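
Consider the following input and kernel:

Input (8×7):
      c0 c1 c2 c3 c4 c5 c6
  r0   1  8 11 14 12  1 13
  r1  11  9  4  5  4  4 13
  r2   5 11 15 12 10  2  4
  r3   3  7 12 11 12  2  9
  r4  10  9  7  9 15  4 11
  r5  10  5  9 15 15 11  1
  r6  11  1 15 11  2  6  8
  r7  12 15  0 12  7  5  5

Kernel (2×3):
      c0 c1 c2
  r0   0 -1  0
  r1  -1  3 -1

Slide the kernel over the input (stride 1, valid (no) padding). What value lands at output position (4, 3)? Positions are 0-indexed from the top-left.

The receptive field on the input at this output position is [9 15 4 / 15 15 11]. Elementwise product with the kernel and sum: 15·-1 + 15·-1 + 15·3 + 11·-1.

4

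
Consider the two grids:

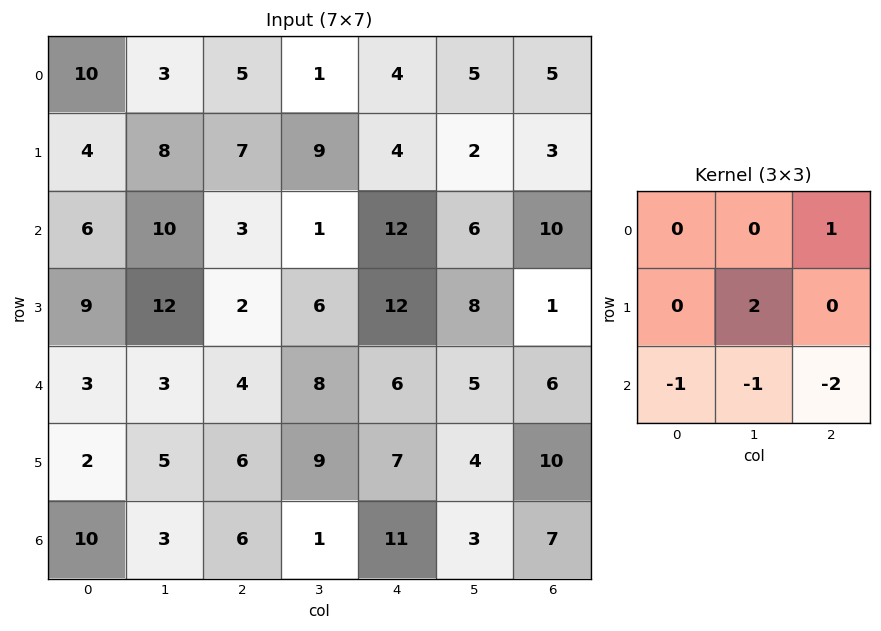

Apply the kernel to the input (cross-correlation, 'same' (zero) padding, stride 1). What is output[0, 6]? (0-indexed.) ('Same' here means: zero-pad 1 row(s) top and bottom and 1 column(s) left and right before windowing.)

The receptive field on the zero-padded input at this output position is [0 0 0 / 5 5 0 / 2 3 0]. Elementwise product with the kernel and sum: 0·1 + 5·2 + 2·-1 + 3·-1 + 0·-2.

5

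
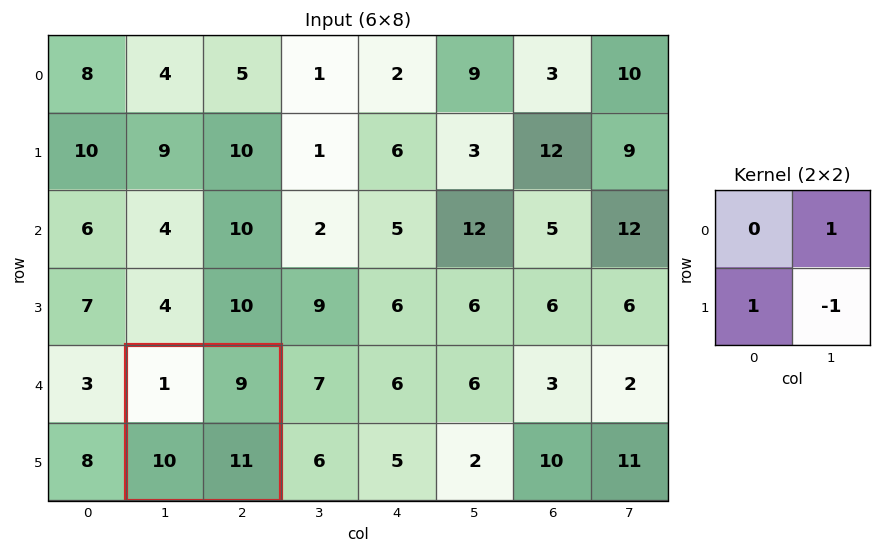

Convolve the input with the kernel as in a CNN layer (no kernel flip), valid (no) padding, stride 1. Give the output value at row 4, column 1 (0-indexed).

8

The receptive field on the input at this output position is [1 9 / 10 11]. Elementwise product with the kernel and sum: 9·1 + 10·1 + 11·-1.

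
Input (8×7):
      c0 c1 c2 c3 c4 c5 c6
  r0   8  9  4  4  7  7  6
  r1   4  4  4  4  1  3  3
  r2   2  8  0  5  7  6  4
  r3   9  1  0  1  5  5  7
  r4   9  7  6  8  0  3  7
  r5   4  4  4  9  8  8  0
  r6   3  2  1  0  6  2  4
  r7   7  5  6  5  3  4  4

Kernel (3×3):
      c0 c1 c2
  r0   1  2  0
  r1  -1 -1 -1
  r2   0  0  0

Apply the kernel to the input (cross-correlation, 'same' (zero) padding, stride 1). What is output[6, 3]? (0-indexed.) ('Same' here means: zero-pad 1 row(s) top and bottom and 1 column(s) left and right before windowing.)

15

The receptive field on the zero-padded input at this output position is [4 9 8 / 1 0 6 / 6 5 3]. Elementwise product with the kernel and sum: 4·1 + 9·2 + 1·-1 + 0·-1 + 6·-1.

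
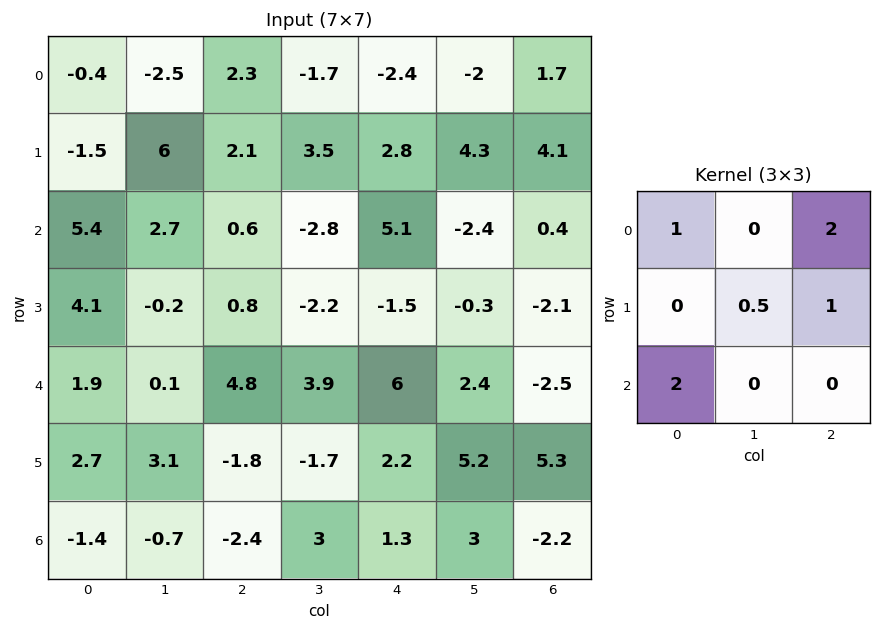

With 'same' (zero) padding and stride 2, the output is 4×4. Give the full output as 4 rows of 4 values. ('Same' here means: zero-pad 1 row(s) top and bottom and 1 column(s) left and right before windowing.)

Output[0,0]: The receptive field on the zero-padded input at this output position is [0 0 0 / 0 -0.4 -2.5 / 0 -1.5 6]. Elementwise product with the kernel and sum: 0·1 + 0·2 + -0.4·0.5 + -2.5·1 + 0·2.

-2.7 11.45 3.8 9.45
17.4 10.1 7.85 3.9
0.65 7.9 -0.8 8.85
4.8 1.5 12.35 4.1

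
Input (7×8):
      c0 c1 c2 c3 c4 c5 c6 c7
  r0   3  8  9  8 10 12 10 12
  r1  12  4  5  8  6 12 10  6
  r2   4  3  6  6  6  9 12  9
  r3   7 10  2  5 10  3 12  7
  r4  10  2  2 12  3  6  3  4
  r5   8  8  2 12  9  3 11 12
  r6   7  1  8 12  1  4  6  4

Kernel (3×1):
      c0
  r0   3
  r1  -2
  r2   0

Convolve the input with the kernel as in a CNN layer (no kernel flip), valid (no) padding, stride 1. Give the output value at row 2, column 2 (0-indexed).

14

The receptive field on the input at this output position is [6 / 2 / 2]. Elementwise product with the kernel and sum: 6·3 + 2·-2.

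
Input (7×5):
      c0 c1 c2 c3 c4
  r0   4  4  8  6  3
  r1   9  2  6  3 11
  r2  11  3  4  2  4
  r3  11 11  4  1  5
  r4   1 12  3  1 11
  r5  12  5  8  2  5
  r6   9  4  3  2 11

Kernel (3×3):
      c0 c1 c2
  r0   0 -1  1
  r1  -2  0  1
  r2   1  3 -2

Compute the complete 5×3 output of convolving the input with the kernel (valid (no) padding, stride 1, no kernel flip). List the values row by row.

4 8 -2
22 14 1
14 -4 -17
5 -1 13
-10 -1 -14

Output[0,0]: The receptive field on the input at this output position is [4 4 8 / 9 2 6 / 11 3 4]. Elementwise product with the kernel and sum: 4·-1 + 8·1 + 9·-2 + 6·1 + 11·1 + 3·3 + 4·-2.
Output[0,1]: The receptive field on the input at this output position is [4 8 6 / 2 6 3 / 3 4 2]. Elementwise product with the kernel and sum: 8·-1 + 6·1 + 2·-2 + 3·1 + 3·1 + 4·3 + 2·-2.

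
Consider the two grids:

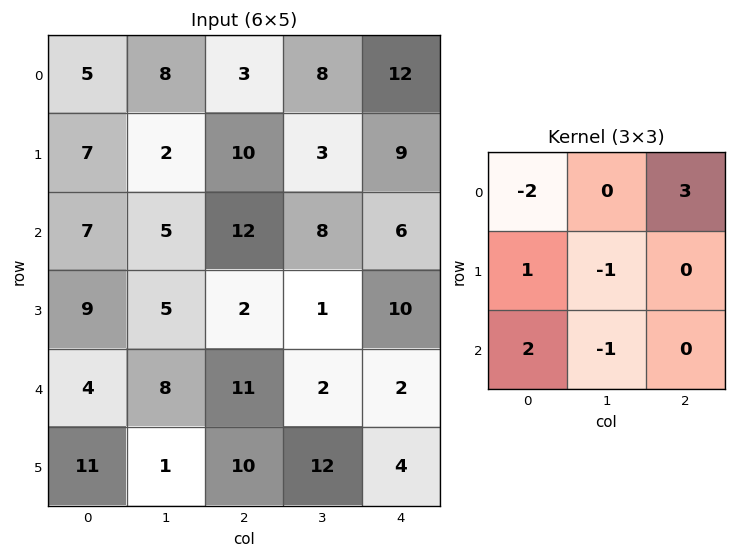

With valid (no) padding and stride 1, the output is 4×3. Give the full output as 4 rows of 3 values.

13 -2 53
31 6 14
26 22 15
5 -18 43

Output[0,0]: The receptive field on the input at this output position is [5 8 3 / 7 2 10 / 7 5 12]. Elementwise product with the kernel and sum: 5·-2 + 3·3 + 7·1 + 2·-1 + 7·2 + 5·-1.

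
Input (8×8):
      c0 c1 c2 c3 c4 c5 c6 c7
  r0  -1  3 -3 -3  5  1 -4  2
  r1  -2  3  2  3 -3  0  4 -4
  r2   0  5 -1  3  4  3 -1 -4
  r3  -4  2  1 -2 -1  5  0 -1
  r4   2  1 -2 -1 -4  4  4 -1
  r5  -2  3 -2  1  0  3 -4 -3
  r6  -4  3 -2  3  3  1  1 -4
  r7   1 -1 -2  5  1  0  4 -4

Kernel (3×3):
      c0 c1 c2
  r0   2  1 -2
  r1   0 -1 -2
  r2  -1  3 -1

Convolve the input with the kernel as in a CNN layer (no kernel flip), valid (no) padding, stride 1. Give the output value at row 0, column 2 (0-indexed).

The receptive field on the input at this output position is [-3 -3 5 / 2 3 -3 / -1 3 4]. Elementwise product with the kernel and sum: -3·2 + -3·1 + 5·-2 + 3·-1 + -3·-2 + -1·-1 + 3·3 + 4·-1.

-10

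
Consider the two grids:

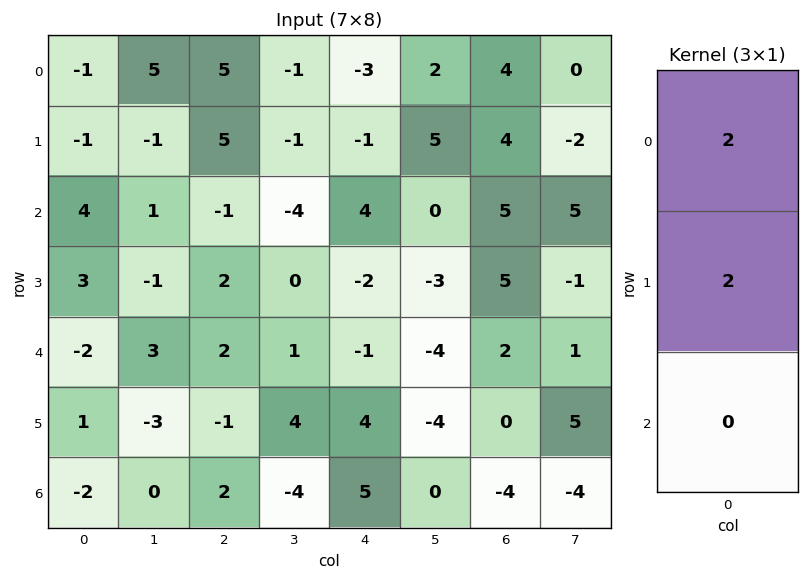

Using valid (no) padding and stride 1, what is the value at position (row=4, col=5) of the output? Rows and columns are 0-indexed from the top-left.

-16

The receptive field on the input at this output position is [-4 / -4 / 0]. Elementwise product with the kernel and sum: -4·2 + -4·2.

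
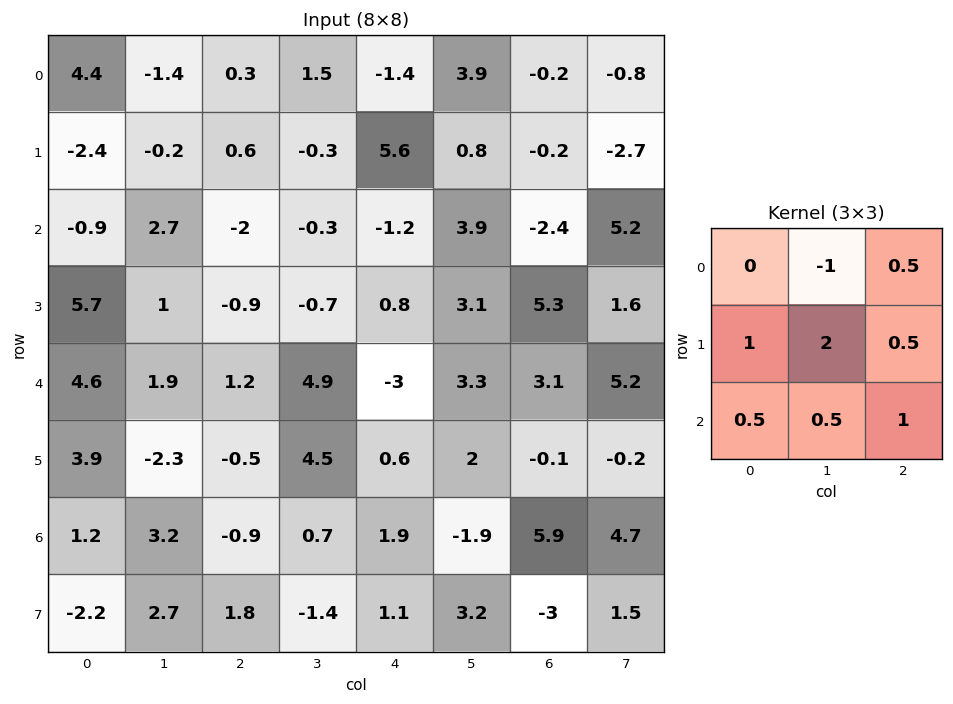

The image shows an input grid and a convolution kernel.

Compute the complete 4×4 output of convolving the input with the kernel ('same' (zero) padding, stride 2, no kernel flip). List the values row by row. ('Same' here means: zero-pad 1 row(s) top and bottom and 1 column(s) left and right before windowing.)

6.7 -0.15 4.1 0.7
5.7 -2.85 -2.8 6.35
4.6 10.4 5.85 8.35
0.55 5.35 7 13.85

Output[0,0]: The receptive field on the zero-padded input at this output position is [0 0 0 / 0 4.4 -1.4 / 0 -2.4 -0.2]. Elementwise product with the kernel and sum: 0·-1 + 0·0.5 + 0·1 + 4.4·2 + -1.4·0.5 + 0·0.5 + -2.4·0.5 + -0.2·1.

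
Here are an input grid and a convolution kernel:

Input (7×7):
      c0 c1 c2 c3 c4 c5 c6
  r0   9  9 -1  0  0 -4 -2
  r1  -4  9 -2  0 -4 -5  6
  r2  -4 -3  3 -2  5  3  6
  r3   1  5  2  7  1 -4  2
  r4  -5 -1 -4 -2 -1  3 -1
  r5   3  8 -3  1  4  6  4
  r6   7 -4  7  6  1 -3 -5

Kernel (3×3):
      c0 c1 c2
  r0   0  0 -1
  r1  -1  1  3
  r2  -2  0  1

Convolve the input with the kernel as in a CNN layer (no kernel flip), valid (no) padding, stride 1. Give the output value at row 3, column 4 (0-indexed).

The receptive field on the input at this output position is [1 -4 2 / -1 3 -1 / 4 6 4]. Elementwise product with the kernel and sum: 2·-1 + -1·-1 + 3·1 + -1·3 + 4·-2 + 4·1.

-5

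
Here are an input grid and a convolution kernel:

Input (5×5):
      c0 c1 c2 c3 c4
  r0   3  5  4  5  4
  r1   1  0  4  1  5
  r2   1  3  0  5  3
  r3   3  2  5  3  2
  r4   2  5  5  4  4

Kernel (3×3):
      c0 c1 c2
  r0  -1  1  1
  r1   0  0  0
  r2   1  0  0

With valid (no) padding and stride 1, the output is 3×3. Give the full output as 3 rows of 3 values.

Output[0,0]: The receptive field on the input at this output position is [3 5 4 / 1 0 4 / 1 3 0]. Elementwise product with the kernel and sum: 3·-1 + 5·1 + 4·1 + 1·1.
Output[0,1]: The receptive field on the input at this output position is [5 4 5 / 0 4 1 / 3 0 5]. Elementwise product with the kernel and sum: 5·-1 + 4·1 + 5·1 + 3·1.

7 7 5
6 7 7
4 7 13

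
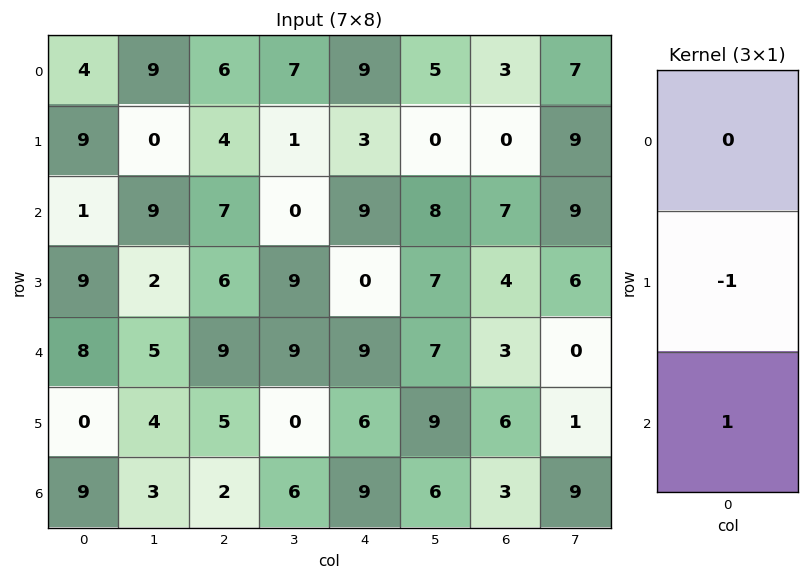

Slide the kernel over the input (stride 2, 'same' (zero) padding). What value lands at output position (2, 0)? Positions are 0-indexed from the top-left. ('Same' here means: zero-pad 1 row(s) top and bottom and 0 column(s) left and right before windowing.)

-8

The receptive field on the zero-padded input at this output position is [9 / 8 / 0]. Elementwise product with the kernel and sum: 8·-1 + 0·1.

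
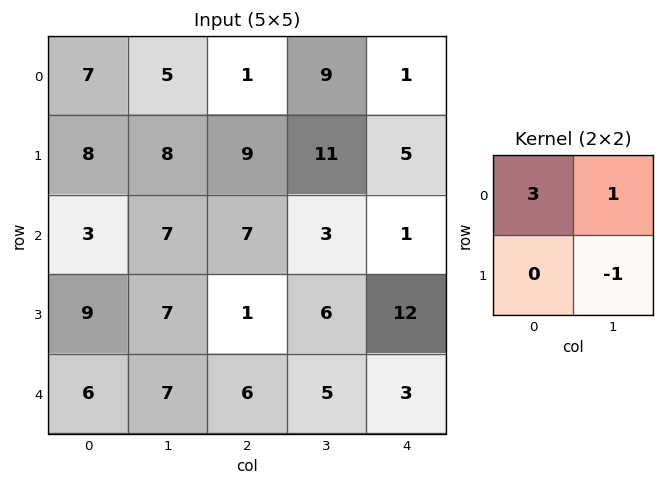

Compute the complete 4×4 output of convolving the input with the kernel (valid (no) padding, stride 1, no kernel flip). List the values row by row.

Output[0,0]: The receptive field on the input at this output position is [7 5 / 8 8]. Elementwise product with the kernel and sum: 7·3 + 5·1 + 8·-1.
Output[0,1]: The receptive field on the input at this output position is [5 1 / 8 9]. Elementwise product with the kernel and sum: 5·3 + 1·1 + 9·-1.

18 7 1 23
25 26 35 37
9 27 18 -2
27 16 4 27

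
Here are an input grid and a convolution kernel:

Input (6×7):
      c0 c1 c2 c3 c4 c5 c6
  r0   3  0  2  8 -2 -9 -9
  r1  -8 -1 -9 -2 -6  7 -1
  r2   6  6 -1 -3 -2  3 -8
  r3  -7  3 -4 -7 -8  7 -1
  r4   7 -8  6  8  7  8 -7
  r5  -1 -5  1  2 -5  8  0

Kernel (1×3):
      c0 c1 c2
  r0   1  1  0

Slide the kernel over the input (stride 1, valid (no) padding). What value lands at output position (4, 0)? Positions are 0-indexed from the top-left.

-1

The receptive field on the input at this output position is [7 -8 6]. Elementwise product with the kernel and sum: 7·1 + -8·1.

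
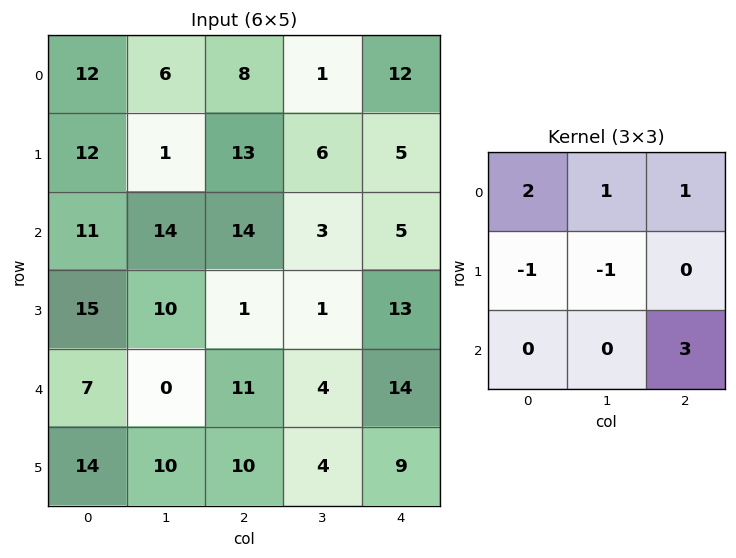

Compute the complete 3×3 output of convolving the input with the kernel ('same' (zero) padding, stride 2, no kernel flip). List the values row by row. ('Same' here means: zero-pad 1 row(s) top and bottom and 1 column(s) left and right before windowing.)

-9 4 -13
32 -4 9
48 23 -3

Output[0,0]: The receptive field on the zero-padded input at this output position is [0 0 0 / 0 12 6 / 0 12 1]. Elementwise product with the kernel and sum: 0·2 + 0·1 + 0·1 + 0·-1 + 12·-1 + 1·3.
Output[0,1]: The receptive field on the zero-padded input at this output position is [0 0 0 / 6 8 1 / 1 13 6]. Elementwise product with the kernel and sum: 0·2 + 0·1 + 0·1 + 6·-1 + 8·-1 + 6·3.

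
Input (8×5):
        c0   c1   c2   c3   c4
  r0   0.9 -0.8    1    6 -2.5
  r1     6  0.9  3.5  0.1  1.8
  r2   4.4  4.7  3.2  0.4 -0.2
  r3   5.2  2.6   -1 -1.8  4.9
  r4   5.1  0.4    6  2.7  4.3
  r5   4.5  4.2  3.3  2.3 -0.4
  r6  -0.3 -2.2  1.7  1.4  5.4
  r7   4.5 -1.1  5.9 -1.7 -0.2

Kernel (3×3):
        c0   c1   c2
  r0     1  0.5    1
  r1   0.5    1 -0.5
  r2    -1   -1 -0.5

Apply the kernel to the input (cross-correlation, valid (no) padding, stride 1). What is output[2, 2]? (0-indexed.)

-12.4

The receptive field on the input at this output position is [3.2 0.4 -0.2 / -1 -1.8 4.9 / 6 2.7 4.3]. Elementwise product with the kernel and sum: 3.2·1 + 0.4·0.5 + -0.2·1 + -1·0.5 + -1.8·1 + 4.9·-0.5 + 6·-1 + 2.7·-1 + 4.3·-0.5.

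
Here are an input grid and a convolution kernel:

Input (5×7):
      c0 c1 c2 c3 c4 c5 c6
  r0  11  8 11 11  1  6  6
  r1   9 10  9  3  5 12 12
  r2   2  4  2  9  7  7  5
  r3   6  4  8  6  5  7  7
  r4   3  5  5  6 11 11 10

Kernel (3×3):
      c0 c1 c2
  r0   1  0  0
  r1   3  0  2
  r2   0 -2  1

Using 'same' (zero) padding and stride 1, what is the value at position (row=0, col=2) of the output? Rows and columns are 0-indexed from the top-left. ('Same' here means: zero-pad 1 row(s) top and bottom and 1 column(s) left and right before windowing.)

31

The receptive field on the zero-padded input at this output position is [0 0 0 / 8 11 11 / 10 9 3]. Elementwise product with the kernel and sum: 0·1 + 8·3 + 11·2 + 9·-2 + 3·1.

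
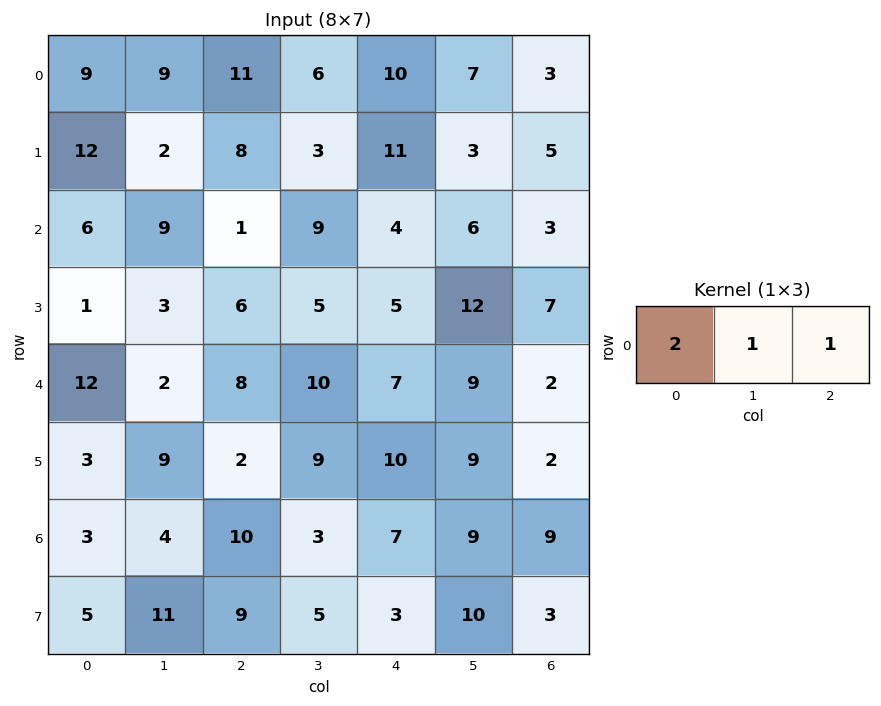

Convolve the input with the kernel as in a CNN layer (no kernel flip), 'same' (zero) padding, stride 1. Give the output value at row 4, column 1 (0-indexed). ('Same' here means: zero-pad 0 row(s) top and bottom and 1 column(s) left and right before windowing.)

The receptive field on the zero-padded input at this output position is [12 2 8]. Elementwise product with the kernel and sum: 12·2 + 2·1 + 8·1.

34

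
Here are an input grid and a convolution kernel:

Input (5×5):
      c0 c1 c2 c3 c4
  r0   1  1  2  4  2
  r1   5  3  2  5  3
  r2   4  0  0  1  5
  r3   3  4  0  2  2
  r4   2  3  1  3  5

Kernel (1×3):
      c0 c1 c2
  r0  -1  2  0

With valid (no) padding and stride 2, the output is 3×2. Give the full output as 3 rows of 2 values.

1 6
-4 2
4 5

Output[0,0]: The receptive field on the input at this output position is [1 1 2]. Elementwise product with the kernel and sum: 1·-1 + 1·2.
Output[0,1]: The receptive field on the input at this output position is [2 4 2]. Elementwise product with the kernel and sum: 2·-1 + 4·2.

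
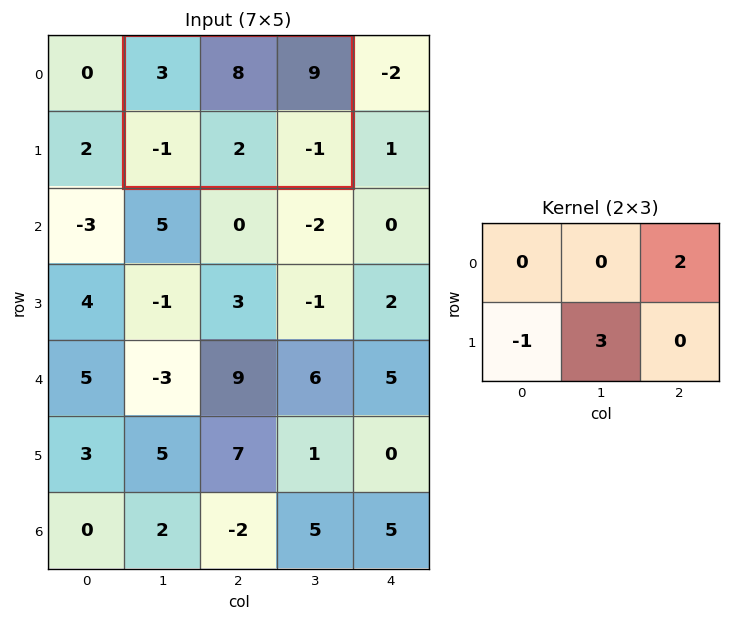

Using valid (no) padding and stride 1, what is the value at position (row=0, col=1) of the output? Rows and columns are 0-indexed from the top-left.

25

The receptive field on the input at this output position is [3 8 9 / -1 2 -1]. Elementwise product with the kernel and sum: 9·2 + -1·-1 + 2·3.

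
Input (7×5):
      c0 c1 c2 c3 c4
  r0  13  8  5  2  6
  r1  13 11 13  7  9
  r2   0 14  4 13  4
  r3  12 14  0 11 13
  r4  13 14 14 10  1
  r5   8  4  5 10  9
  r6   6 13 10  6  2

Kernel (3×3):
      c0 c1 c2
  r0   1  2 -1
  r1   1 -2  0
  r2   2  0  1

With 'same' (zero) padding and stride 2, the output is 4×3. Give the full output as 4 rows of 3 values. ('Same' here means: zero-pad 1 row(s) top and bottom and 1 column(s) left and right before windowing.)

-15 27 4
29 75 52
-12 7 65
0 -3 30

Output[0,0]: The receptive field on the zero-padded input at this output position is [0 0 0 / 0 13 8 / 0 13 11]. Elementwise product with the kernel and sum: 0·1 + 0·2 + 0·-1 + 0·1 + 13·-2 + 0·2 + 11·1.
Output[0,1]: The receptive field on the zero-padded input at this output position is [0 0 0 / 8 5 2 / 11 13 7]. Elementwise product with the kernel and sum: 0·1 + 0·2 + 0·-1 + 8·1 + 5·-2 + 11·2 + 7·1.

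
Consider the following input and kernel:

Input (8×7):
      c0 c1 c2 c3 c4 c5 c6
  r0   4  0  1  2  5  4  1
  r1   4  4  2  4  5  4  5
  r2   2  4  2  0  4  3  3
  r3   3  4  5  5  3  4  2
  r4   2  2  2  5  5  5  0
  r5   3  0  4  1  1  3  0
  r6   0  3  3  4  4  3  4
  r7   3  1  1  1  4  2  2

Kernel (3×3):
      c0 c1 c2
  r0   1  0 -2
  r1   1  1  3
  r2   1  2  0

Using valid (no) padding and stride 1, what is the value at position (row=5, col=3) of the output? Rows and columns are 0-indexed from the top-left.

21

The receptive field on the input at this output position is [1 1 3 / 4 4 3 / 1 4 2]. Elementwise product with the kernel and sum: 1·1 + 3·-2 + 4·1 + 4·1 + 3·3 + 1·1 + 4·2.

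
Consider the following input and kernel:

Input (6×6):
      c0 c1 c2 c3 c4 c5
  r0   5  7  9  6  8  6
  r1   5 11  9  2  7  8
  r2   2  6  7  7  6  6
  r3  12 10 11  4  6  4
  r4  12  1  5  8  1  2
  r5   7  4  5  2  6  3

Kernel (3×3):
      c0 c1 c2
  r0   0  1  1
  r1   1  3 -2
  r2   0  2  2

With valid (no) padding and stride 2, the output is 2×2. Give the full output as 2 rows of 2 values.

Output[0,0]: The receptive field on the input at this output position is [5 7 9 / 5 11 9 / 2 6 7]. Elementwise product with the kernel and sum: 7·1 + 9·1 + 5·1 + 11·3 + 9·-2 + 6·2 + 7·2.
Output[0,1]: The receptive field on the input at this output position is [9 6 8 / 9 2 7 / 7 7 6]. Elementwise product with the kernel and sum: 6·1 + 8·1 + 9·1 + 2·3 + 7·-2 + 7·2 + 6·2.

62 41
45 42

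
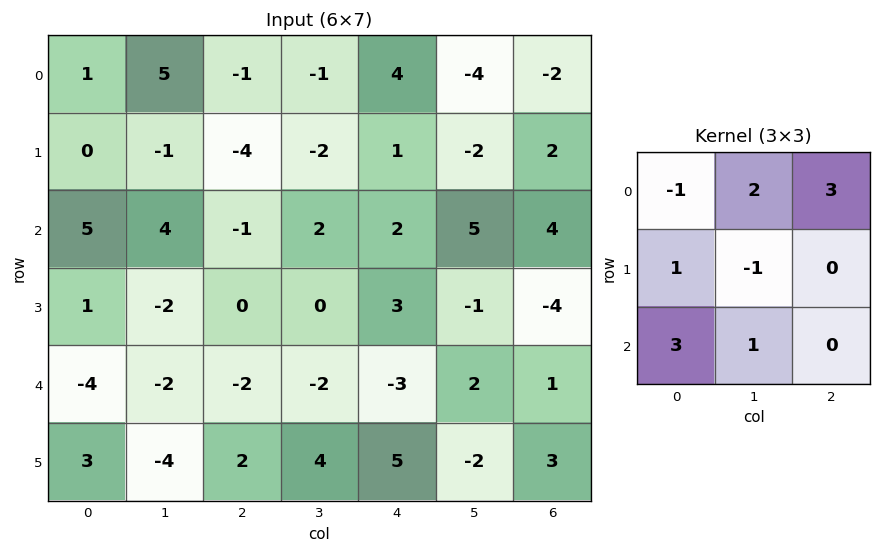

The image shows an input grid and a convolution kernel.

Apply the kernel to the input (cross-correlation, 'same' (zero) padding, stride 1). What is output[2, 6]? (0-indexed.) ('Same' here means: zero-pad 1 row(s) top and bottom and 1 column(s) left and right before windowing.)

The receptive field on the zero-padded input at this output position is [-2 2 0 / 5 4 0 / -1 -4 0]. Elementwise product with the kernel and sum: -2·-1 + 2·2 + 0·3 + 5·1 + 4·-1 + -1·3 + -4·1.

0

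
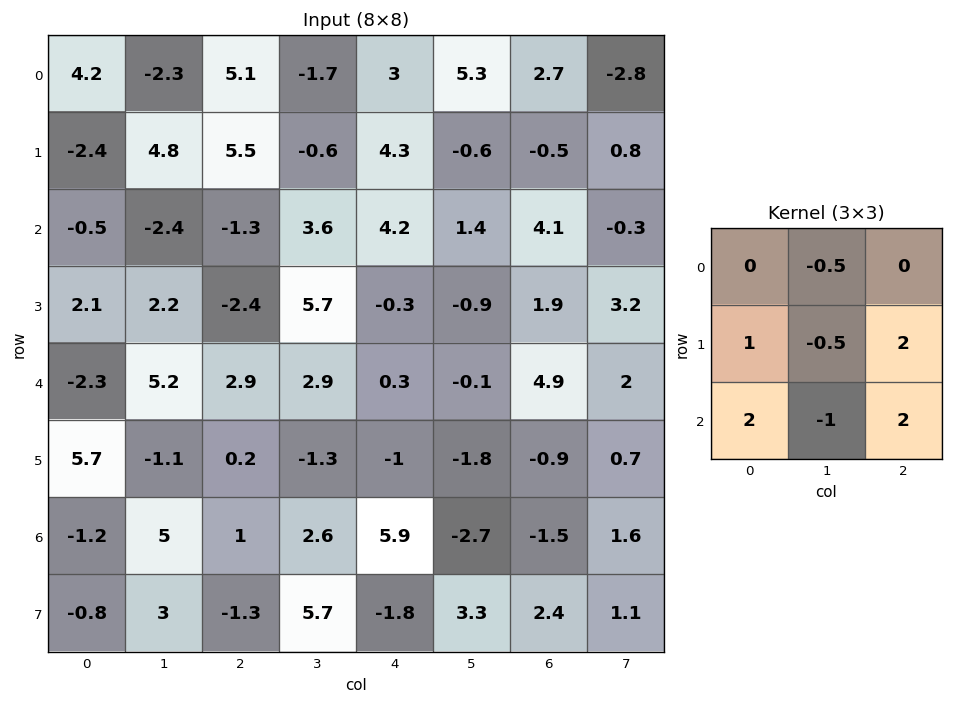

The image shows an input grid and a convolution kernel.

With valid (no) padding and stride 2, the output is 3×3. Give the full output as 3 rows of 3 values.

Output[0,0]: The receptive field on the input at this output position is [4.2 -2.3 5.1 / -2.4 4.8 5.5 / -0.5 -2.4 -1.3]. Elementwise product with the kernel and sum: -2.3·-0.5 + -2.4·1 + 4.8·-0.5 + 5.5·2 + -0.5·2 + -2.4·-1 + -1.3·2.
Output[0,1]: The receptive field on the input at this output position is [5.1 -1.7 3 / 5.5 -0.6 4.3 / -1.3 3.6 4.2]. Elementwise product with the kernel and sum: -1.7·-0.5 + 5.5·1 + -0.6·-0.5 + 4.3·2 + -1.3·2 + 3.6·-1 + 4.2·2.

6.15 17.45 16.15
-6.6 -4.15 13.75
-1.35 8.6 9.65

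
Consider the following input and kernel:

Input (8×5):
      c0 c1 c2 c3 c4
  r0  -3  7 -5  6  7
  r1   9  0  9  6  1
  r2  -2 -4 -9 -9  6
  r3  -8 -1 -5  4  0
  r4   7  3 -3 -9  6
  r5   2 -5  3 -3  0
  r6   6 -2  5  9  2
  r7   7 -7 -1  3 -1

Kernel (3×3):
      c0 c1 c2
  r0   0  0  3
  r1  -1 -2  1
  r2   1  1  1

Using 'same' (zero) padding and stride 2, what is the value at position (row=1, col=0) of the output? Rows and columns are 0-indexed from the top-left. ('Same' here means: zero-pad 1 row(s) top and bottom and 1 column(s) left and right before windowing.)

The receptive field on the zero-padded input at this output position is [0 9 0 / 0 -2 -4 / 0 -8 -1]. Elementwise product with the kernel and sum: 0·3 + 0·-1 + -2·-2 + -4·1 + 0·1 + -8·1 + -1·1.

-9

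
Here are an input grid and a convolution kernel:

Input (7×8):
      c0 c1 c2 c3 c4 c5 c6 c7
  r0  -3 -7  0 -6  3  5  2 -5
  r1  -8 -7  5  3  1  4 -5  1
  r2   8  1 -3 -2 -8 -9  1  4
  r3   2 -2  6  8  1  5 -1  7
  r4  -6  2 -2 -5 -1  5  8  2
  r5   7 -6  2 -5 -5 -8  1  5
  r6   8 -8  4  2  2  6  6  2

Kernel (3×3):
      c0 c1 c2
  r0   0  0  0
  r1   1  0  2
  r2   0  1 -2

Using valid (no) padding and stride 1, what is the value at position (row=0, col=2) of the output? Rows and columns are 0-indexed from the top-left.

The receptive field on the input at this output position is [0 -6 3 / 5 3 1 / -3 -2 -8]. Elementwise product with the kernel and sum: 5·1 + 1·2 + -2·1 + -8·-2.

21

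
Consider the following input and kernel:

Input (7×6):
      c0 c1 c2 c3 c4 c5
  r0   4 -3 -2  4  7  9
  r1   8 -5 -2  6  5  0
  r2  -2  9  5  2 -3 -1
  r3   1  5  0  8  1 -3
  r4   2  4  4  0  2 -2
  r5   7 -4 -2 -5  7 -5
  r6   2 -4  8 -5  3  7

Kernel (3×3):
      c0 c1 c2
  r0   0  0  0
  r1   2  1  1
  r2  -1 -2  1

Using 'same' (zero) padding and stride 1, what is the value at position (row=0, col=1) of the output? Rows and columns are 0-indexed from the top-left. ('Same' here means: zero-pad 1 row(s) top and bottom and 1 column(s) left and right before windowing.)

The receptive field on the zero-padded input at this output position is [0 0 0 / 4 -3 -2 / 8 -5 -2]. Elementwise product with the kernel and sum: 4·2 + -3·1 + -2·1 + 8·-1 + -5·-2 + -2·1.

3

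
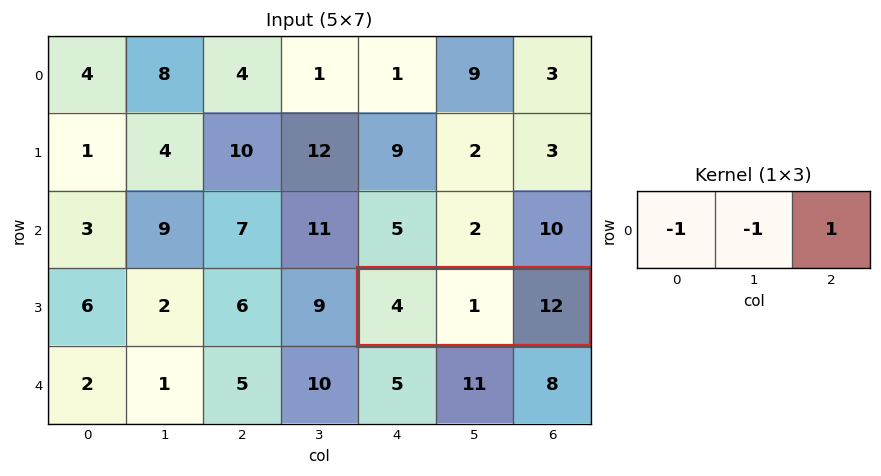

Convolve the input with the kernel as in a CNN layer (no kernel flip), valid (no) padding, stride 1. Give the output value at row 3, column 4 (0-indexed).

The receptive field on the input at this output position is [4 1 12]. Elementwise product with the kernel and sum: 4·-1 + 1·-1 + 12·1.

7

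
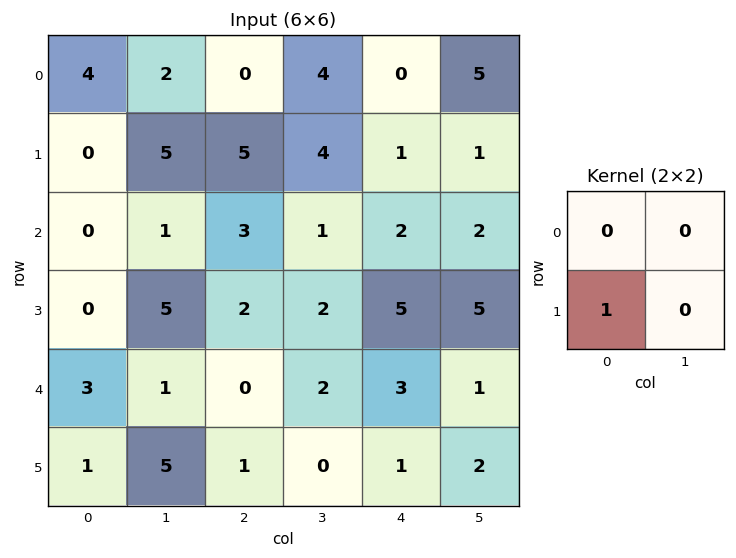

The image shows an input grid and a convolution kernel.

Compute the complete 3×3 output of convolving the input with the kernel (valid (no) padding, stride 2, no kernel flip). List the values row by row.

Output[0,0]: The receptive field on the input at this output position is [4 2 / 0 5]. Elementwise product with the kernel and sum: 0·1.

0 5 1
0 2 5
1 1 1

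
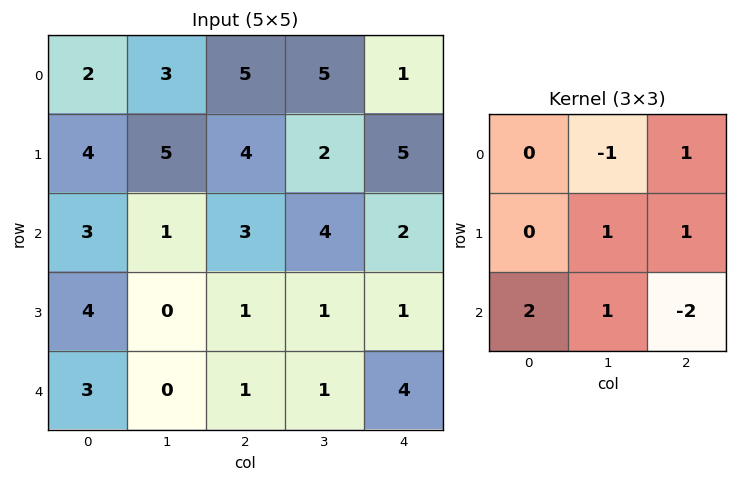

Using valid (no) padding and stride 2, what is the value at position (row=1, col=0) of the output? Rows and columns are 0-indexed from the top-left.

7

The receptive field on the input at this output position is [3 1 3 / 4 0 1 / 3 0 1]. Elementwise product with the kernel and sum: 1·-1 + 3·1 + 0·1 + 1·1 + 3·2 + 0·1 + 1·-2.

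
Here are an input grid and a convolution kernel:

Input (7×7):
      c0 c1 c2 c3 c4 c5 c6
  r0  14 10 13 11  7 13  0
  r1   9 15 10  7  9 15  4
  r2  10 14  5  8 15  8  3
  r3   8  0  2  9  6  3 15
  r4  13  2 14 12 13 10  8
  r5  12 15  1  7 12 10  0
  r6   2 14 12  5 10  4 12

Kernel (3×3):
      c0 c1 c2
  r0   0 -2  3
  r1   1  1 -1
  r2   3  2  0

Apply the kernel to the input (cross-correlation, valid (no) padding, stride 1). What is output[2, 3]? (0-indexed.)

68

The receptive field on the input at this output position is [8 15 8 / 9 6 3 / 12 13 10]. Elementwise product with the kernel and sum: 15·-2 + 8·3 + 9·1 + 6·1 + 3·-1 + 12·3 + 13·2.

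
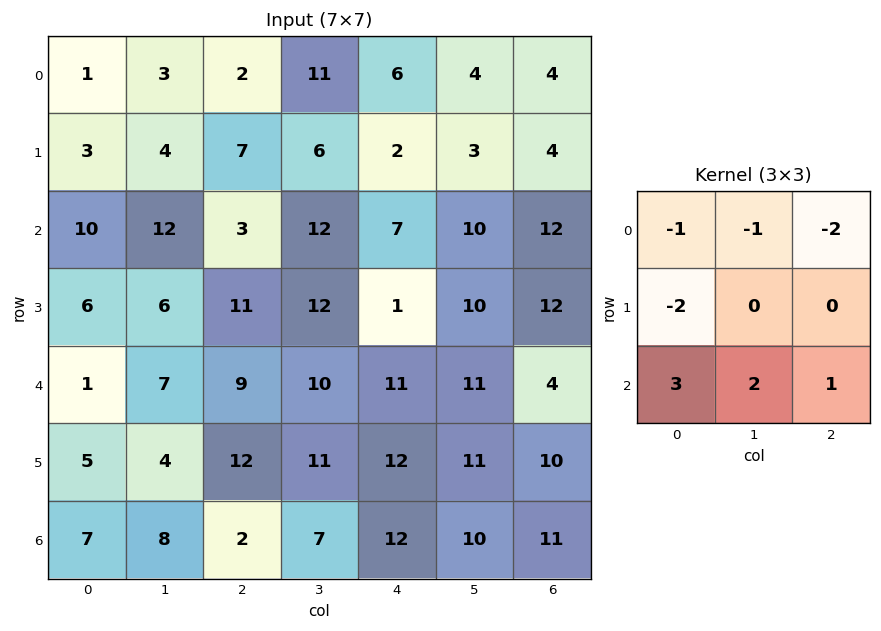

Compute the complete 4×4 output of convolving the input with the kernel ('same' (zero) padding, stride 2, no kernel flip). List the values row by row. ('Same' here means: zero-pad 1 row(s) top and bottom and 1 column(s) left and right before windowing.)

10 26 3 9
7 5 10 27
-4 -8 15 9
-13 -54 -59 -41

Output[0,0]: The receptive field on the zero-padded input at this output position is [0 0 0 / 0 1 3 / 0 3 4]. Elementwise product with the kernel and sum: 0·-1 + 0·-1 + 0·-2 + 0·-2 + 0·3 + 3·2 + 4·1.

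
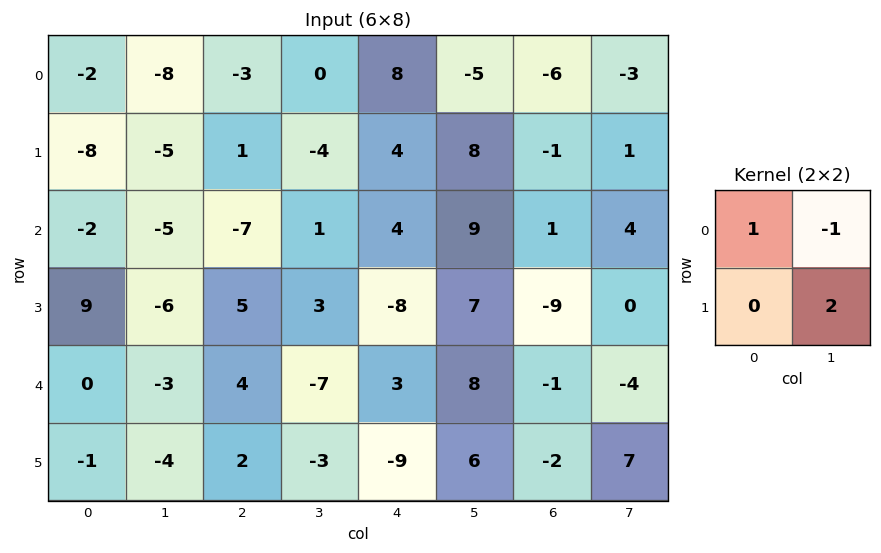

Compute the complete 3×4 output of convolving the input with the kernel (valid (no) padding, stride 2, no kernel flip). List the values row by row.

Output[0,0]: The receptive field on the input at this output position is [-2 -8 / -8 -5]. Elementwise product with the kernel and sum: -2·1 + -8·-1 + -5·2.

-4 -11 29 -1
-9 -2 9 -3
-5 5 7 17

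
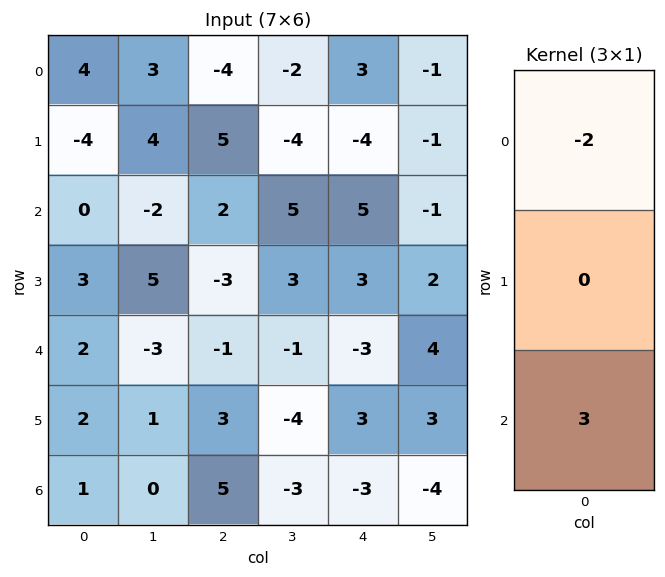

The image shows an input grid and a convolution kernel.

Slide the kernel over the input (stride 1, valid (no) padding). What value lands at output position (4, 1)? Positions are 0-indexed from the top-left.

The receptive field on the input at this output position is [-3 / 1 / 0]. Elementwise product with the kernel and sum: -3·-2 + 0·3.

6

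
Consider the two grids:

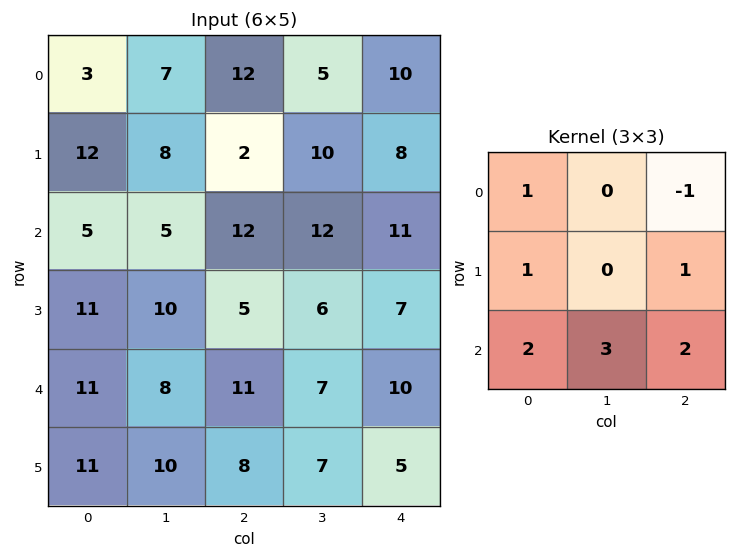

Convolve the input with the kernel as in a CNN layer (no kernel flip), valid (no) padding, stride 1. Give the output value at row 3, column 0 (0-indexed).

96

The receptive field on the input at this output position is [11 10 5 / 11 8 11 / 11 10 8]. Elementwise product with the kernel and sum: 11·1 + 5·-1 + 11·1 + 11·1 + 11·2 + 10·3 + 8·2.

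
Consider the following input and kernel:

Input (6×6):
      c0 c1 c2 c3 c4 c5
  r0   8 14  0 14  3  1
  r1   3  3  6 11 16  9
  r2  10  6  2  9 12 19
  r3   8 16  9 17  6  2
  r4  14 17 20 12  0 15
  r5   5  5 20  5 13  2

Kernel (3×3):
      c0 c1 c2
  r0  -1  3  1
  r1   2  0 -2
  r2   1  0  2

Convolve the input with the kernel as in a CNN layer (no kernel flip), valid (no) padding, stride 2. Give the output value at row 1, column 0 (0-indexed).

The receptive field on the input at this output position is [10 6 2 / 8 16 9 / 14 17 20]. Elementwise product with the kernel and sum: 10·-1 + 6·3 + 2·1 + 8·2 + 9·-2 + 14·1 + 20·2.

62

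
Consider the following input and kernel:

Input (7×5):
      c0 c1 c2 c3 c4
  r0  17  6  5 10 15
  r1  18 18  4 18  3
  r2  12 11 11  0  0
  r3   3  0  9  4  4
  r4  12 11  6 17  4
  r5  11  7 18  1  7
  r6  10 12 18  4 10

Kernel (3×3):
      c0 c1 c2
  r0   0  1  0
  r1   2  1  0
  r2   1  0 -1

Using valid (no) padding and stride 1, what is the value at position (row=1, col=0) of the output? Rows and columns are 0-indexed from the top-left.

The receptive field on the input at this output position is [18 18 4 / 12 11 11 / 3 0 9]. Elementwise product with the kernel and sum: 18·1 + 12·2 + 11·1 + 3·1 + 9·-1.

47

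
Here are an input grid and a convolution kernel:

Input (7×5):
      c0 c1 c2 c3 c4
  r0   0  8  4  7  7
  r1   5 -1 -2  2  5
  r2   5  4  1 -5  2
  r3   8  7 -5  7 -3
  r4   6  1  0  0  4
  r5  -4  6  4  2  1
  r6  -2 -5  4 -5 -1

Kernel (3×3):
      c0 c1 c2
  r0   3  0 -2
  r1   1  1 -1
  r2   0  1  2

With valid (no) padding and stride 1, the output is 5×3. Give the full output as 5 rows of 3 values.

4 -4 -8
24 12 -21
34 17 12
55 16 -9
19 5 -10

Output[0,0]: The receptive field on the input at this output position is [0 8 4 / 5 -1 -2 / 5 4 1]. Elementwise product with the kernel and sum: 0·3 + 4·-2 + 5·1 + -1·1 + -2·-1 + 4·1 + 1·2.
Output[0,1]: The receptive field on the input at this output position is [8 4 7 / -1 -2 2 / 4 1 -5]. Elementwise product with the kernel and sum: 8·3 + 7·-2 + -1·1 + -2·1 + 2·-1 + 1·1 + -5·2.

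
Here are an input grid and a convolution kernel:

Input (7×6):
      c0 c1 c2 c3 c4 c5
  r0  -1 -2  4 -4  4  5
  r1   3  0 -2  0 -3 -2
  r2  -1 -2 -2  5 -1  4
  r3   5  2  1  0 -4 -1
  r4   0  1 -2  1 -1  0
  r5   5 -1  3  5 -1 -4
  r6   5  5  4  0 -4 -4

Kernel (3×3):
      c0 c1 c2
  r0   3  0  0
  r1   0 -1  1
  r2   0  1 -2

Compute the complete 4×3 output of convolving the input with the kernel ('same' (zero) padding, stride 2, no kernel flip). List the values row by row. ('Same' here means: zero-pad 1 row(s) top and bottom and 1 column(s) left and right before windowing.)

2 -10 2
0 8 3
8 2 8
0 -7 15

Output[0,0]: The receptive field on the zero-padded input at this output position is [0 0 0 / 0 -1 -2 / 0 3 0]. Elementwise product with the kernel and sum: 0·3 + -1·-1 + -2·1 + 3·1 + 0·-2.
Output[0,1]: The receptive field on the zero-padded input at this output position is [0 0 0 / -2 4 -4 / 0 -2 0]. Elementwise product with the kernel and sum: 0·3 + 4·-1 + -4·1 + -2·1 + 0·-2.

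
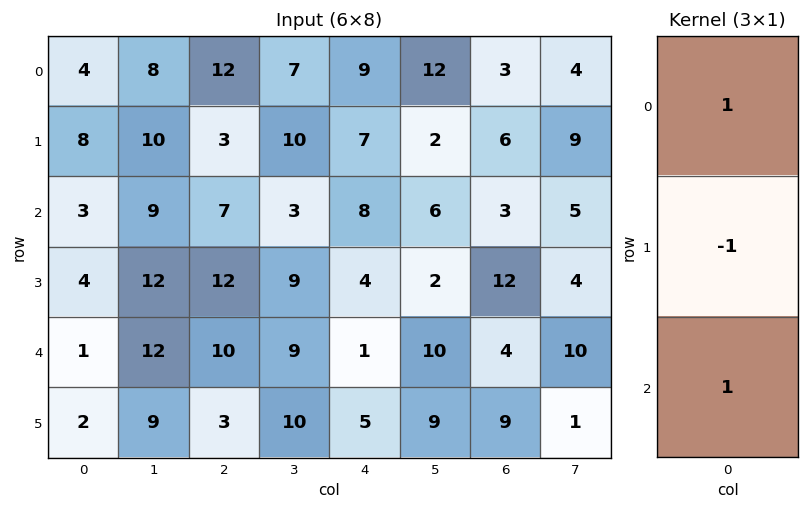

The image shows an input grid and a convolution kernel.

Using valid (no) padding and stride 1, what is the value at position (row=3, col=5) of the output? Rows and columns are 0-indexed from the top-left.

1

The receptive field on the input at this output position is [2 / 10 / 9]. Elementwise product with the kernel and sum: 2·1 + 10·-1 + 9·1.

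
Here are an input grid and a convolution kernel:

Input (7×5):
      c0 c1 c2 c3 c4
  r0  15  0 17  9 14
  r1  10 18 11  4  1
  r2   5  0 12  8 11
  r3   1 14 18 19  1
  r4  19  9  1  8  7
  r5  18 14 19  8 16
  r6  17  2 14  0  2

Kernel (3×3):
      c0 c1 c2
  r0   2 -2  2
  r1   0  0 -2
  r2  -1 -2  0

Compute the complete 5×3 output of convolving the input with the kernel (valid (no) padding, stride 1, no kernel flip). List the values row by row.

Output[0,0]: The receptive field on the input at this output position is [15 0 17 / 10 18 11 / 5 0 12]. Elementwise product with the kernel and sum: 15·2 + 0·-2 + 17·2 + 11·-2 + 5·-1 + 0·-2.

37 -48 14
-47 -44 -62
-39 -57 11
-38 -38 -49
-37 -14 -46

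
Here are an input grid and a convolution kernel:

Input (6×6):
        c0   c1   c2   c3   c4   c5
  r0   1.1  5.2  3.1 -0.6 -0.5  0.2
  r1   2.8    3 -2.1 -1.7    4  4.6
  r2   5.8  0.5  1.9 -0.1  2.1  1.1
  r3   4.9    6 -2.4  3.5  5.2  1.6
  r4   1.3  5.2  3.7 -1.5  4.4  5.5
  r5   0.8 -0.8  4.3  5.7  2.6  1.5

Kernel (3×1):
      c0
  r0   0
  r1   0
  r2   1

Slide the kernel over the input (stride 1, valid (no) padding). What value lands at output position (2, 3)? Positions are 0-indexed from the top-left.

The receptive field on the input at this output position is [-0.1 / 3.5 / -1.5]. Elementwise product with the kernel and sum: -1.5·1.

-1.5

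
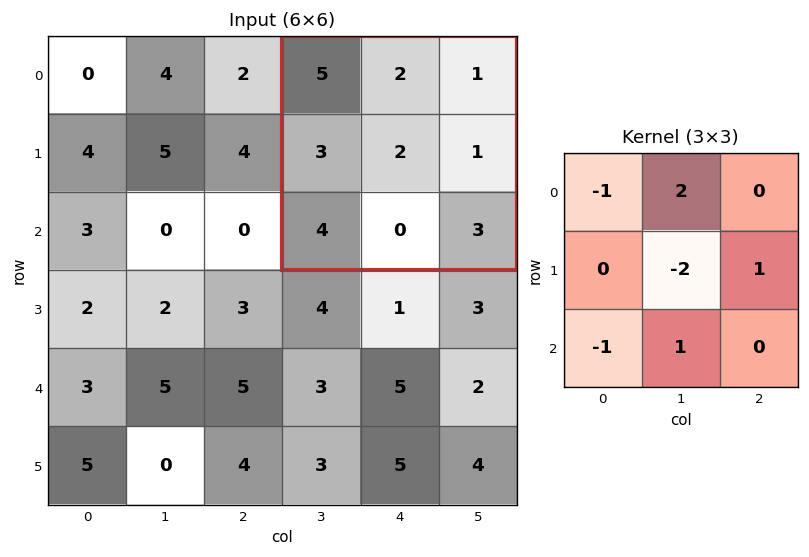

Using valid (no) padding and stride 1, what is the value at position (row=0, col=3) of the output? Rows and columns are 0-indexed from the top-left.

-8

The receptive field on the input at this output position is [5 2 1 / 3 2 1 / 4 0 3]. Elementwise product with the kernel and sum: 5·-1 + 2·2 + 2·-2 + 1·1 + 4·-1 + 0·1.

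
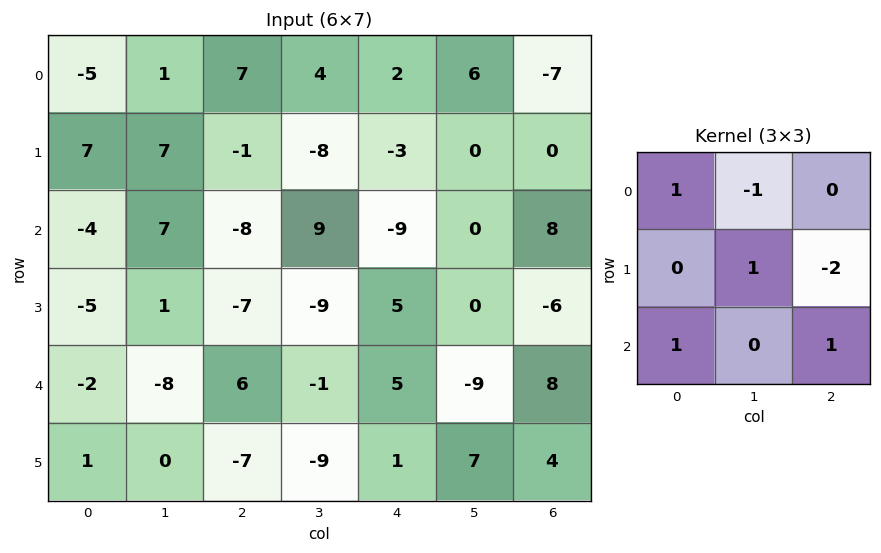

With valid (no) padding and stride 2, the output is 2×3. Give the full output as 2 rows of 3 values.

-9 -16 -5
8 -25 16

Output[0,0]: The receptive field on the input at this output position is [-5 1 7 / 7 7 -1 / -4 7 -8]. Elementwise product with the kernel and sum: -5·1 + 1·-1 + 7·1 + -1·-2 + -4·1 + -8·1.
Output[0,1]: The receptive field on the input at this output position is [7 4 2 / -1 -8 -3 / -8 9 -9]. Elementwise product with the kernel and sum: 7·1 + 4·-1 + -8·1 + -3·-2 + -8·1 + -9·1.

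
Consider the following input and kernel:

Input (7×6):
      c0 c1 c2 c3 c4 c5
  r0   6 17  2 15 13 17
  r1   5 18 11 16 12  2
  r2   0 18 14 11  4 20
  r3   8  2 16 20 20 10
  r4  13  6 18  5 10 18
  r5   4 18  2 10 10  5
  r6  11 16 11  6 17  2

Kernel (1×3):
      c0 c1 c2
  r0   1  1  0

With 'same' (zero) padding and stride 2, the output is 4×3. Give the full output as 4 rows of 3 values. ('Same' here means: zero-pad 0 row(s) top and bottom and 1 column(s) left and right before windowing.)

Output[0,0]: The receptive field on the zero-padded input at this output position is [0 6 17]. Elementwise product with the kernel and sum: 0·1 + 6·1.
Output[0,1]: The receptive field on the zero-padded input at this output position is [17 2 15]. Elementwise product with the kernel and sum: 17·1 + 2·1.

6 19 28
0 32 15
13 24 15
11 27 23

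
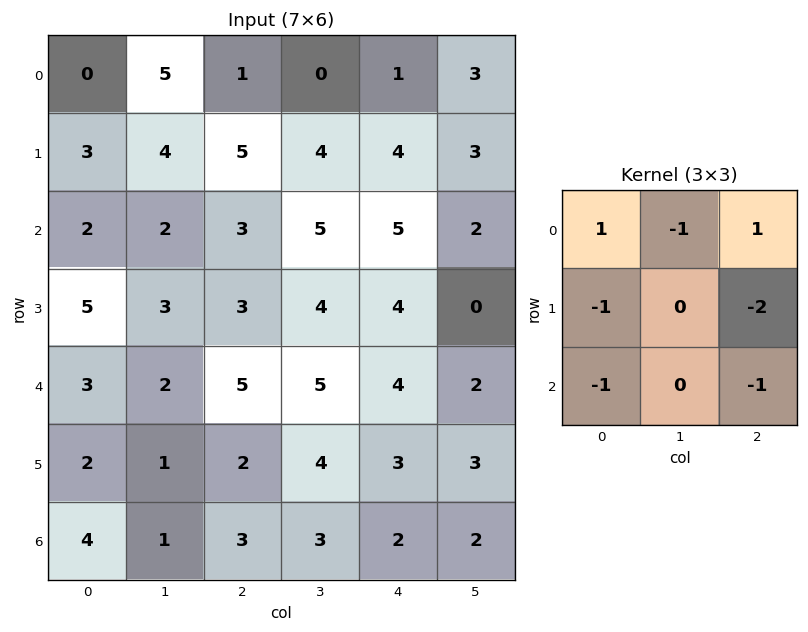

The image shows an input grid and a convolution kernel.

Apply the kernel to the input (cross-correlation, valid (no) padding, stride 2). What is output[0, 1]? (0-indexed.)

The receptive field on the input at this output position is [1 0 1 / 5 4 4 / 3 5 5]. Elementwise product with the kernel and sum: 1·1 + 0·-1 + 1·1 + 5·-1 + 4·-2 + 3·-1 + 5·-1.

-19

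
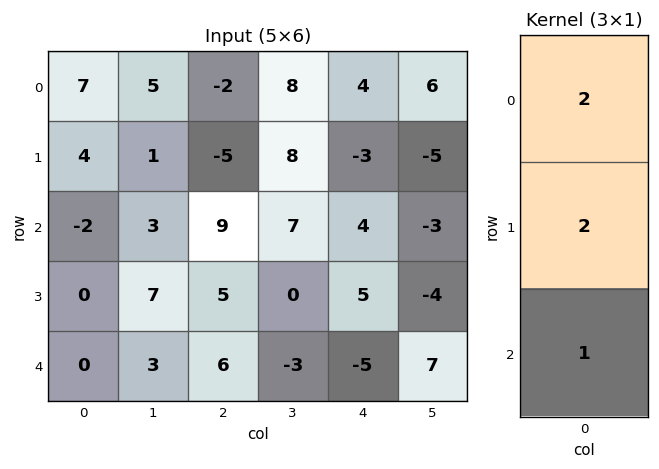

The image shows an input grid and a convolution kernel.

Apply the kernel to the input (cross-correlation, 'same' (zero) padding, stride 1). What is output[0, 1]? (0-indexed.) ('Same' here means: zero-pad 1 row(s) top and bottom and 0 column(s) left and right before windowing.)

11

The receptive field on the zero-padded input at this output position is [0 / 5 / 1]. Elementwise product with the kernel and sum: 0·2 + 5·2 + 1·1.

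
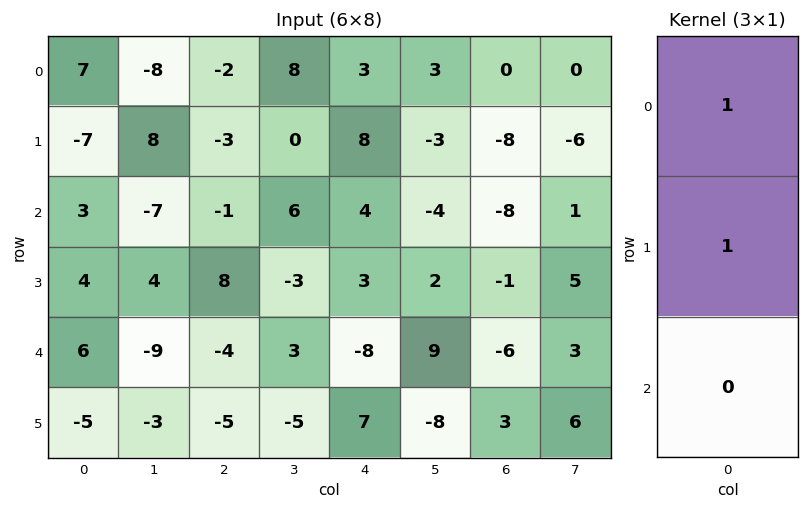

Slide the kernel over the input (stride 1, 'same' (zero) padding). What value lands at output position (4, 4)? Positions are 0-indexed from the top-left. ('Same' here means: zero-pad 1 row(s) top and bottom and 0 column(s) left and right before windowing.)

-5

The receptive field on the zero-padded input at this output position is [3 / -8 / 7]. Elementwise product with the kernel and sum: 3·1 + -8·1.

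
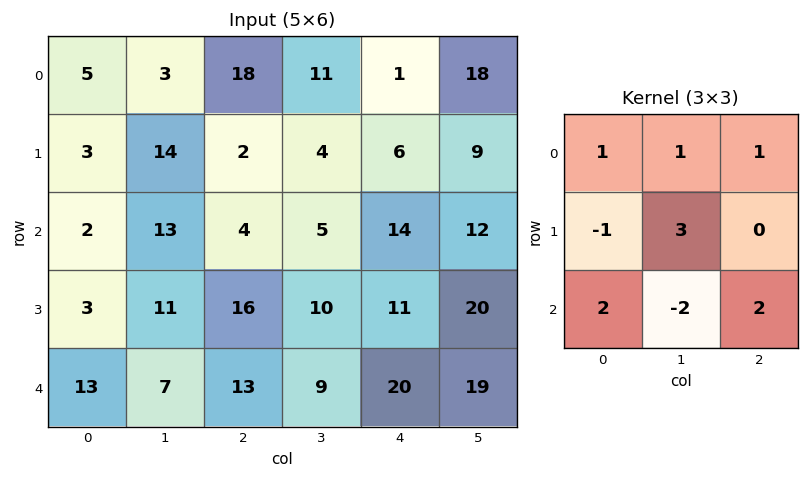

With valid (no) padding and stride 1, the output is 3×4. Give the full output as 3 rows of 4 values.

Output[0,0]: The receptive field on the input at this output position is [5 3 18 / 3 14 2 / 2 13 4]. Elementwise product with the kernel and sum: 5·1 + 3·1 + 18·1 + 3·-1 + 14·3 + 2·2 + 13·-2 + 4·2.

51 52 66 50
72 29 57 94
87 65 85 70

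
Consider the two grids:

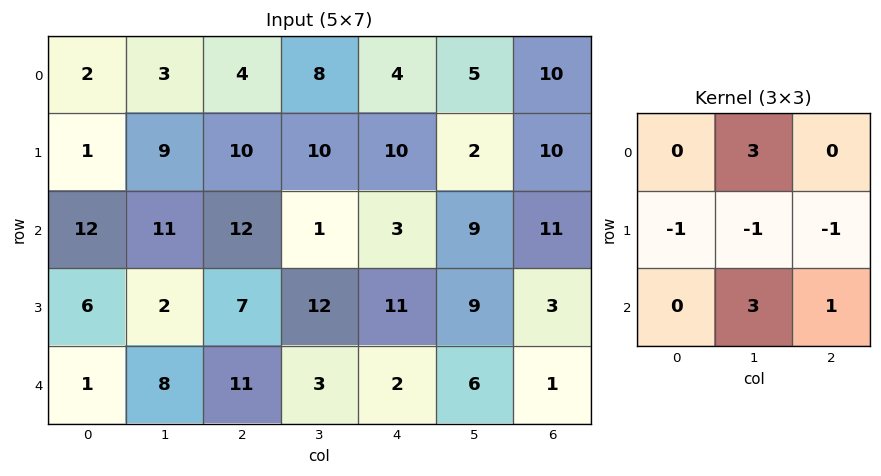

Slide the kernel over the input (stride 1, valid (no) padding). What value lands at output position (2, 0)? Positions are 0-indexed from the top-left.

The receptive field on the input at this output position is [12 11 12 / 6 2 7 / 1 8 11]. Elementwise product with the kernel and sum: 11·3 + 6·-1 + 2·-1 + 7·-1 + 8·3 + 11·1.

53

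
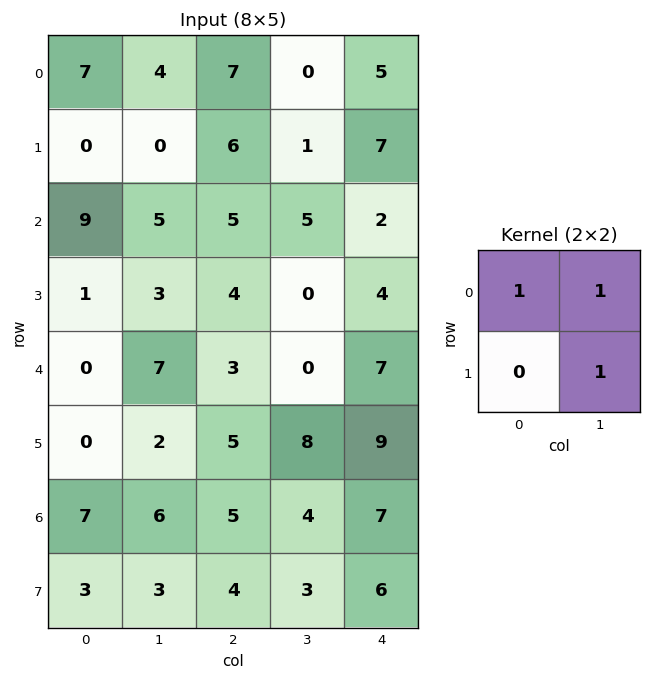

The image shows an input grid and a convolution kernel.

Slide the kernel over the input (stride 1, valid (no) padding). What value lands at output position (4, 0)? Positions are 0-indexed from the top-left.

The receptive field on the input at this output position is [0 7 / 0 2]. Elementwise product with the kernel and sum: 0·1 + 7·1 + 2·1.

9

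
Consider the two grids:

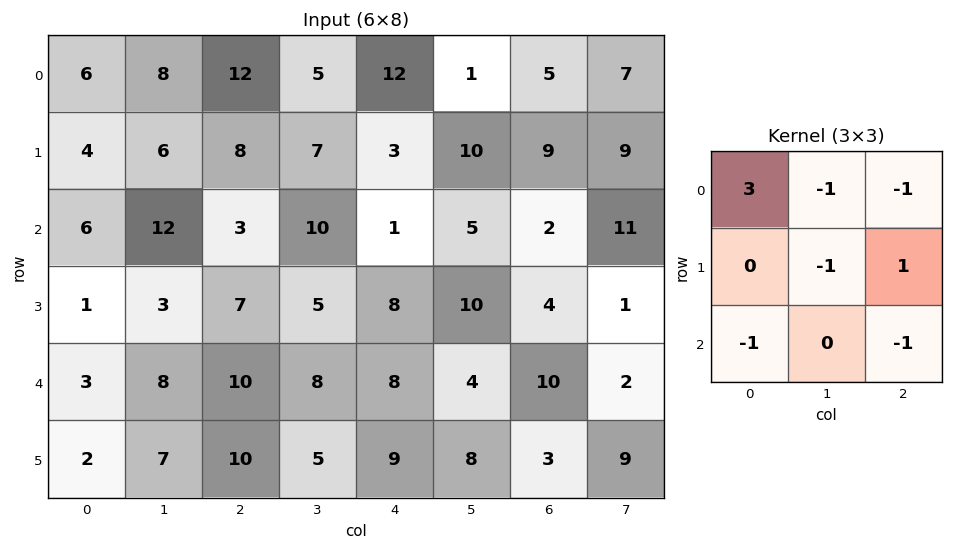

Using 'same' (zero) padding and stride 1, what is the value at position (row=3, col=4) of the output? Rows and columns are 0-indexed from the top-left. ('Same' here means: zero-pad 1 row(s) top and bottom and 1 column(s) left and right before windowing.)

14

The receptive field on the zero-padded input at this output position is [10 1 5 / 5 8 10 / 8 8 4]. Elementwise product with the kernel and sum: 10·3 + 1·-1 + 5·-1 + 8·-1 + 10·1 + 8·-1 + 4·-1.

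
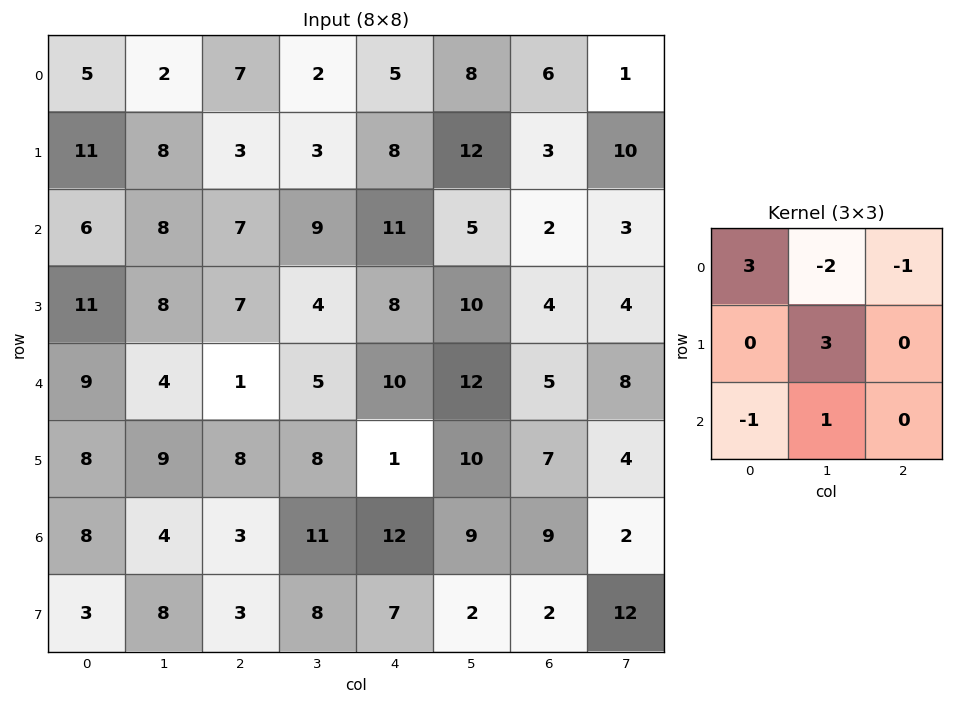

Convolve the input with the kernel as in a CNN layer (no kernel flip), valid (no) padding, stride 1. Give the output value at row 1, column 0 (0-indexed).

35

The receptive field on the input at this output position is [11 8 3 / 6 8 7 / 11 8 7]. Elementwise product with the kernel and sum: 11·3 + 8·-2 + 3·-1 + 8·3 + 11·-1 + 8·1.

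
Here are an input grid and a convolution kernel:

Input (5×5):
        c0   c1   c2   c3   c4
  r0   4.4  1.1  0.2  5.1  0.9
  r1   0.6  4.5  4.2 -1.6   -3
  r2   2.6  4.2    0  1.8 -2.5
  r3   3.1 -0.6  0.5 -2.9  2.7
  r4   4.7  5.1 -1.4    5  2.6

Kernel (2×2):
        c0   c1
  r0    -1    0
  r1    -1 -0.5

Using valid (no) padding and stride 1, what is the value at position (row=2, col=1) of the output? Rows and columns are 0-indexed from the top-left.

-3.85

The receptive field on the input at this output position is [4.2 0 / -0.6 0.5]. Elementwise product with the kernel and sum: 4.2·-1 + -0.6·-1 + 0.5·-0.5.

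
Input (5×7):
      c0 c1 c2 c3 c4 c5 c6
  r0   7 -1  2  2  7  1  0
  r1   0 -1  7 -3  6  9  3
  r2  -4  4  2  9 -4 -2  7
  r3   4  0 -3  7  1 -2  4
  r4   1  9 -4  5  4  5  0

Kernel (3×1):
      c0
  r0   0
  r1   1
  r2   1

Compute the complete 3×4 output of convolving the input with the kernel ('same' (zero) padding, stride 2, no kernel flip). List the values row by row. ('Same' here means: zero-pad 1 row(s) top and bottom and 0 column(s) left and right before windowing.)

Output[0,0]: The receptive field on the zero-padded input at this output position is [0 / 7 / 0]. Elementwise product with the kernel and sum: 7·1 + 0·1.
Output[0,1]: The receptive field on the zero-padded input at this output position is [0 / 2 / 7]. Elementwise product with the kernel and sum: 2·1 + 7·1.

7 9 13 3
0 -1 -3 11
1 -4 4 0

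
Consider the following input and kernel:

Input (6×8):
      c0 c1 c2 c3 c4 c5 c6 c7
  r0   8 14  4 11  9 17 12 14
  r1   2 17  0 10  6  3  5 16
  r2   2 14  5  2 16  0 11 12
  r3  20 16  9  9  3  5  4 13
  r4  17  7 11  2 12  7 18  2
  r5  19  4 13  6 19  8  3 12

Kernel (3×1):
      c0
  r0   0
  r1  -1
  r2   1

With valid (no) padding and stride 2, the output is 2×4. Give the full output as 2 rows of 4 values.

0 5 10 6
-3 2 9 14

Output[0,0]: The receptive field on the input at this output position is [8 / 2 / 2]. Elementwise product with the kernel and sum: 2·-1 + 2·1.
Output[0,1]: The receptive field on the input at this output position is [4 / 0 / 5]. Elementwise product with the kernel and sum: 0·-1 + 5·1.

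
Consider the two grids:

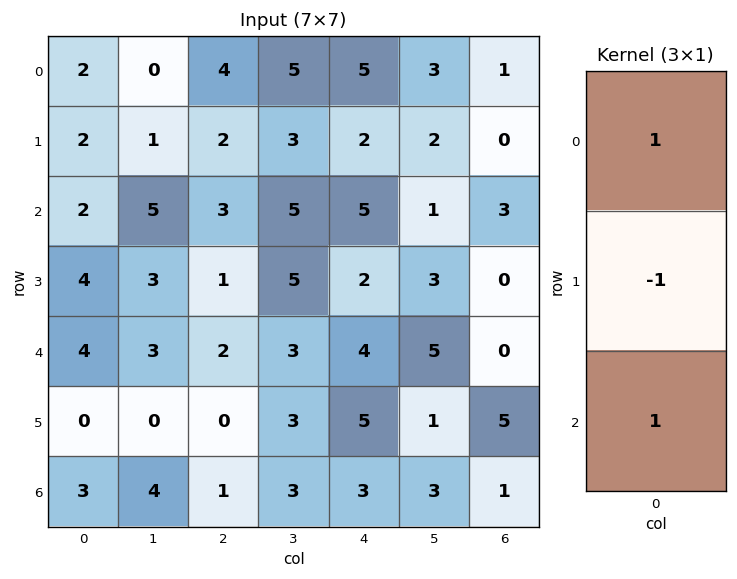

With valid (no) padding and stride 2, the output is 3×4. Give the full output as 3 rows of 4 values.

Output[0,0]: The receptive field on the input at this output position is [2 / 2 / 2]. Elementwise product with the kernel and sum: 2·1 + 2·-1 + 2·1.
Output[0,1]: The receptive field on the input at this output position is [4 / 2 / 3]. Elementwise product with the kernel and sum: 4·1 + 2·-1 + 3·1.

2 5 8 4
2 4 7 3
7 3 2 -4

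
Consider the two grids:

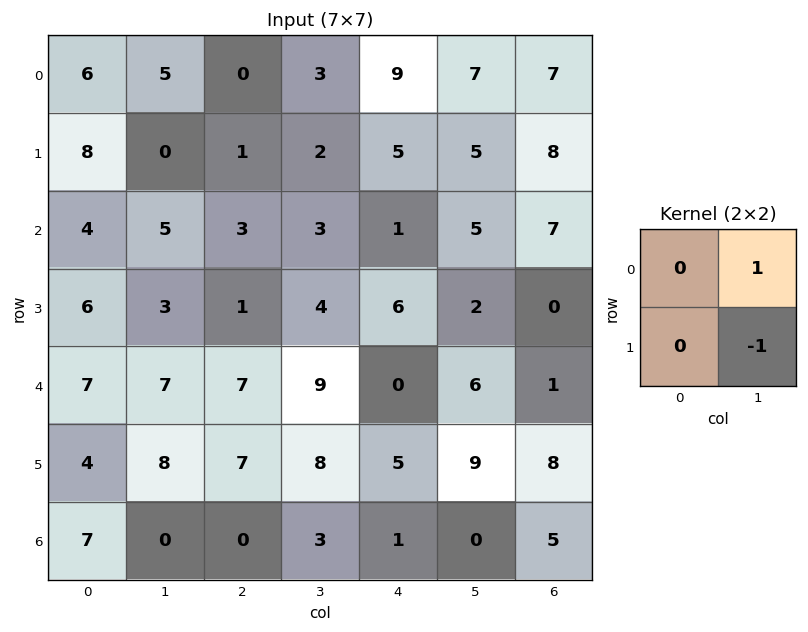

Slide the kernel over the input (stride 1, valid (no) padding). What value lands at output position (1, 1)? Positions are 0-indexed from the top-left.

The receptive field on the input at this output position is [0 1 / 5 3]. Elementwise product with the kernel and sum: 1·1 + 3·-1.

-2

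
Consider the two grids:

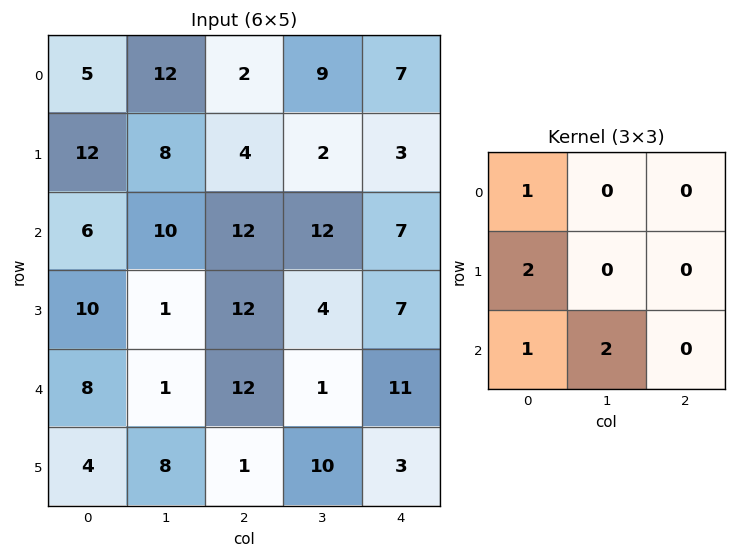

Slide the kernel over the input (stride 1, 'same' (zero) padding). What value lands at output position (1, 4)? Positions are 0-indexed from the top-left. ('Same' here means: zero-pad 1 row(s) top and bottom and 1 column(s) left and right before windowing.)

The receptive field on the zero-padded input at this output position is [9 7 0 / 2 3 0 / 12 7 0]. Elementwise product with the kernel and sum: 9·1 + 2·2 + 12·1 + 7·2.

39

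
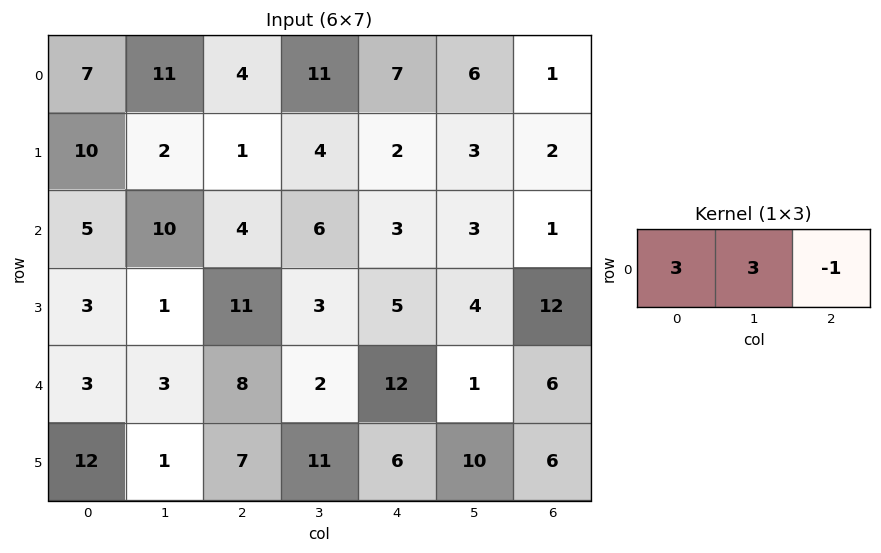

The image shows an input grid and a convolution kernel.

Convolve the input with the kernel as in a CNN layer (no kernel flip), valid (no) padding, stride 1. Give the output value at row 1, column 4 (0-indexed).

The receptive field on the input at this output position is [2 3 2]. Elementwise product with the kernel and sum: 2·3 + 3·3 + 2·-1.

13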